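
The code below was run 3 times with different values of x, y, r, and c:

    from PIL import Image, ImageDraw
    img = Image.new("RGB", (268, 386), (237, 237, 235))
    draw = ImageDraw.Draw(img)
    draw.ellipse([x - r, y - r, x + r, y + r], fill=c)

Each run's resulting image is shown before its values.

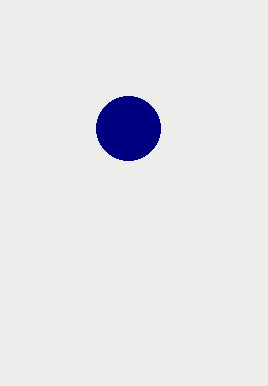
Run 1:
x = 128; y = 128; r = 32; c = 'navy'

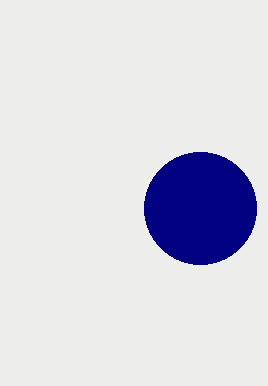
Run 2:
x = 200, y = 208, r = 56, c = 'navy'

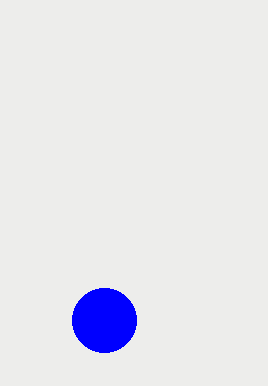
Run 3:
x = 104
y = 320
r = 32
c = 'blue'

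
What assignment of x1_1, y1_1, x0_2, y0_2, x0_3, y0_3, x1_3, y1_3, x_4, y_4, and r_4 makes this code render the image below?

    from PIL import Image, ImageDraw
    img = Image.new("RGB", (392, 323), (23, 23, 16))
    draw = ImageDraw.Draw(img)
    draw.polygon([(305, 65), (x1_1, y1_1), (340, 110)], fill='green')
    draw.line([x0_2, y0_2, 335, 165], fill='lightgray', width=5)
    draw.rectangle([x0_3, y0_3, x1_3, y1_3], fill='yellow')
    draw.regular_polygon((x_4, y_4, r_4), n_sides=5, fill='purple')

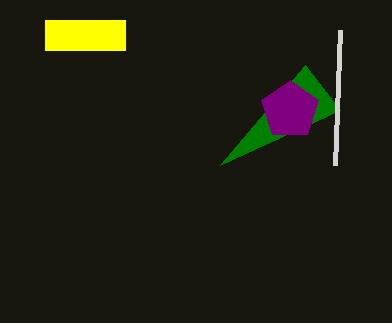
x1_1 = 220; y1_1 = 165; x0_2 = 340; y0_2 = 30; x0_3 = 45; y0_3 = 20; x1_3 = 125; y1_3 = 50; x_4 = 290; y_4 = 110; r_4 = 30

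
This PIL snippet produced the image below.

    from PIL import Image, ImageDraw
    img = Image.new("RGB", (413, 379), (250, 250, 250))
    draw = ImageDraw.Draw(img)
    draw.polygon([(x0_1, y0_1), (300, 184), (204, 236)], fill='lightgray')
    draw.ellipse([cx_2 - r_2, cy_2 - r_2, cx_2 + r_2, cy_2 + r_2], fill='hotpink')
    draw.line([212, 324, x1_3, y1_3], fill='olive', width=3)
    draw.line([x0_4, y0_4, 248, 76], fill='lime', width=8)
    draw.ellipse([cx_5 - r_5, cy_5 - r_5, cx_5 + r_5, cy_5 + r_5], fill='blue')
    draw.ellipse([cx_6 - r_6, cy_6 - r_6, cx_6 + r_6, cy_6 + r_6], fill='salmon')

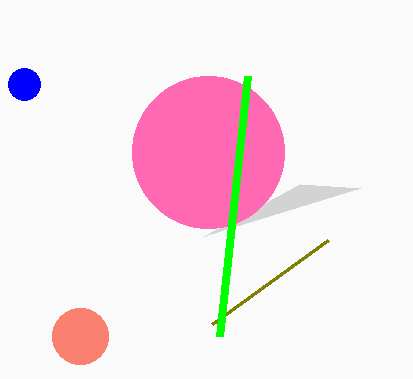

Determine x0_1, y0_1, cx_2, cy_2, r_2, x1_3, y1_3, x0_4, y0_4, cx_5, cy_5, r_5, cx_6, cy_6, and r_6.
x0_1 = 360; y0_1 = 188; cx_2 = 208; cy_2 = 152; r_2 = 76; x1_3 = 328; y1_3 = 240; x0_4 = 220; y0_4 = 336; cx_5 = 24; cy_5 = 84; r_5 = 16; cx_6 = 80; cy_6 = 336; r_6 = 28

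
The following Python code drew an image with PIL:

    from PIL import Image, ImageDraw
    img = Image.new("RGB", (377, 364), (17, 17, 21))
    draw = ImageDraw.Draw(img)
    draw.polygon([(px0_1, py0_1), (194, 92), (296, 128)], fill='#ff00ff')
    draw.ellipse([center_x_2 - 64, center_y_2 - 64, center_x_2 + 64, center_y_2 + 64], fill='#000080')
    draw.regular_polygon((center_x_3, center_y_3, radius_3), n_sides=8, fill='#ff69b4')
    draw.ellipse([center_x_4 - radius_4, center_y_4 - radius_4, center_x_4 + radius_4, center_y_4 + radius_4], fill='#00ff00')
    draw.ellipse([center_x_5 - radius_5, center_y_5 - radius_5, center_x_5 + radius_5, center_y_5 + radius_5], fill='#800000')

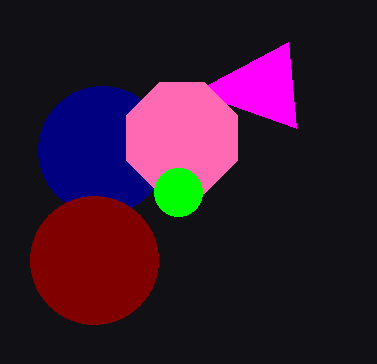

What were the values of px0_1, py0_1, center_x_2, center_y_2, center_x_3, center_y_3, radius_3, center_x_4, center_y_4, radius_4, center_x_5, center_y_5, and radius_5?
px0_1 = 288, py0_1 = 42, center_x_2 = 102, center_y_2 = 150, center_x_3 = 182, center_y_3 = 138, radius_3 = 60, center_x_4 = 178, center_y_4 = 192, radius_4 = 24, center_x_5 = 94, center_y_5 = 260, radius_5 = 64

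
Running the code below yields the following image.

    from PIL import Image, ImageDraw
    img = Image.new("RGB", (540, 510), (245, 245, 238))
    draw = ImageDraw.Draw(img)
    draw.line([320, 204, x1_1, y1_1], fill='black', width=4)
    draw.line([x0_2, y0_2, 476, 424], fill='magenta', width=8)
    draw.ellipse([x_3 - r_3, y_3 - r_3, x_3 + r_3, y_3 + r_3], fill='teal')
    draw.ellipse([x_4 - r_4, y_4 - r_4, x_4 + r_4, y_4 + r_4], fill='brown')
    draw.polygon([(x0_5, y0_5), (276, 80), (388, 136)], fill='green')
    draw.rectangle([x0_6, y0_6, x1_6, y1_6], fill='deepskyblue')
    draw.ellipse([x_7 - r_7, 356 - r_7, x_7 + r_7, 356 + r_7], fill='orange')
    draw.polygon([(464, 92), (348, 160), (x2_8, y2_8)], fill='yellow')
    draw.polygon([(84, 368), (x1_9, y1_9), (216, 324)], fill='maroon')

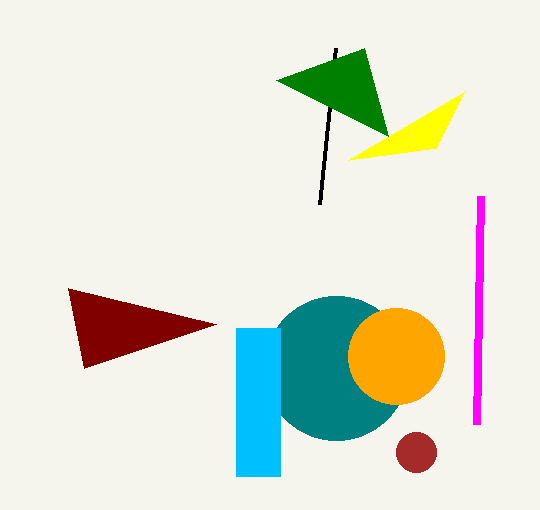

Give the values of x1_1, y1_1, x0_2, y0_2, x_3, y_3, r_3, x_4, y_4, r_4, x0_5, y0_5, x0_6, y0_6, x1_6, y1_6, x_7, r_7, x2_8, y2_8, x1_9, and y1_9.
x1_1 = 336; y1_1 = 48; x0_2 = 480; y0_2 = 196; x_3 = 336; y_3 = 368; r_3 = 72; x_4 = 416; y_4 = 452; r_4 = 20; x0_5 = 364; y0_5 = 48; x0_6 = 236; y0_6 = 328; x1_6 = 280; y1_6 = 476; x_7 = 396; r_7 = 48; x2_8 = 436; y2_8 = 148; x1_9 = 68; y1_9 = 288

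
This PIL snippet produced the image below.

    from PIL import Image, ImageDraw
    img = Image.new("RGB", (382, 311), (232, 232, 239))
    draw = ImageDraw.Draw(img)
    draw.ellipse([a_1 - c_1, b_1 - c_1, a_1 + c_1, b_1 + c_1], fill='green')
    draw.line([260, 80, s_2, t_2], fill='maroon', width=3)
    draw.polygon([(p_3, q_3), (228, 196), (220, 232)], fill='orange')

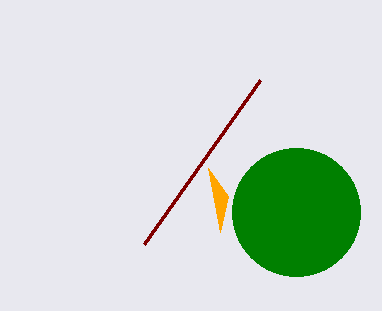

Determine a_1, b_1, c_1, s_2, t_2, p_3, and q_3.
a_1 = 296
b_1 = 212
c_1 = 64
s_2 = 144
t_2 = 244
p_3 = 208
q_3 = 168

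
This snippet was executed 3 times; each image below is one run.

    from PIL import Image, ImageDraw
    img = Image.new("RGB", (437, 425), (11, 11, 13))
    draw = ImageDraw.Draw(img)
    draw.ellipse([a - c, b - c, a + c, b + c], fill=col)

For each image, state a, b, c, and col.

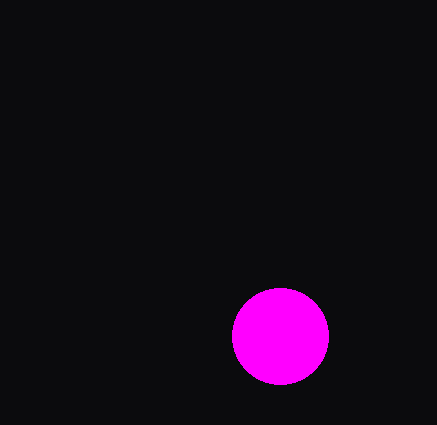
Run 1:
a = 280; b = 336; c = 48; col = 'magenta'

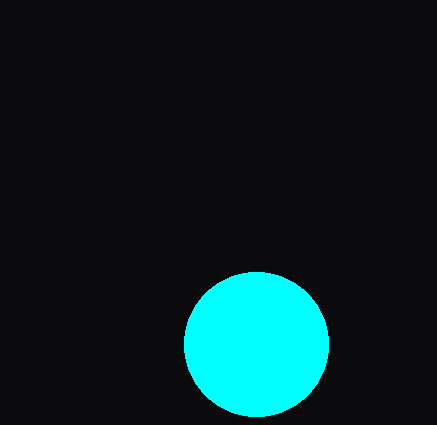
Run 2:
a = 256
b = 344
c = 72
col = 'cyan'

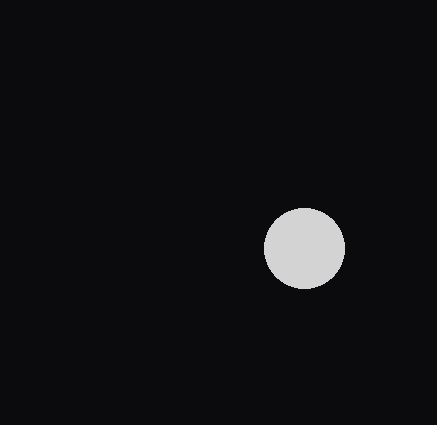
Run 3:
a = 304, b = 248, c = 40, col = 'lightgray'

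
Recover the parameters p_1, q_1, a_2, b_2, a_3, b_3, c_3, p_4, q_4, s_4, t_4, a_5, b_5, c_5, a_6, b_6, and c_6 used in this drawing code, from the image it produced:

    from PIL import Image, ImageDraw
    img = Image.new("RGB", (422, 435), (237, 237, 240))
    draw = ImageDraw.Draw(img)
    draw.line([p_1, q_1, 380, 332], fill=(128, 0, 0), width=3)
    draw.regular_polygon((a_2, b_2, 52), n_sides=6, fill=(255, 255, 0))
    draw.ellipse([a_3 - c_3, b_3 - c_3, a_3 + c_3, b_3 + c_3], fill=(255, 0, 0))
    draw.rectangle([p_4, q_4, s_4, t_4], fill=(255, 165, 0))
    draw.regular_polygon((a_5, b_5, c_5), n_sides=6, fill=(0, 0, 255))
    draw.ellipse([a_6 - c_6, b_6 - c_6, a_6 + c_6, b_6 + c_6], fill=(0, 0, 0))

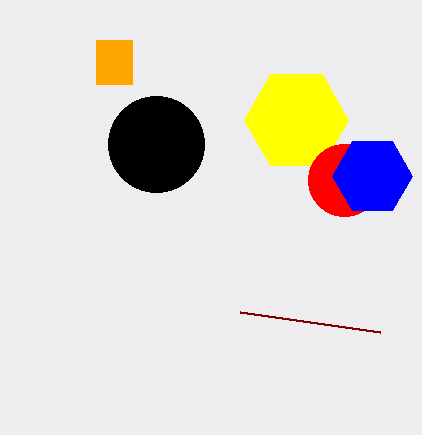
p_1 = 240, q_1 = 312, a_2 = 296, b_2 = 120, a_3 = 344, b_3 = 180, c_3 = 36, p_4 = 96, q_4 = 40, s_4 = 132, t_4 = 84, a_5 = 372, b_5 = 176, c_5 = 40, a_6 = 156, b_6 = 144, c_6 = 48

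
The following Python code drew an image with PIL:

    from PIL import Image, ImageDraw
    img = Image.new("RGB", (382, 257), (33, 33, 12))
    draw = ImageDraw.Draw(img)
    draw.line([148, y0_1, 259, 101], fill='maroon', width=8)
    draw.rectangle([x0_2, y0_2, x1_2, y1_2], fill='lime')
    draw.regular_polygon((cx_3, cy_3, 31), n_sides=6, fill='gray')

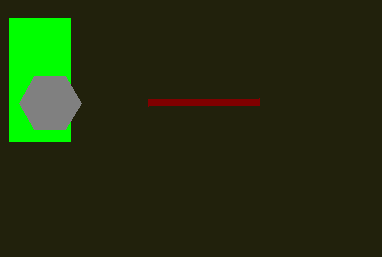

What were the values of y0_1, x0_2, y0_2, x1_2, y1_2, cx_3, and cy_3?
y0_1 = 102
x0_2 = 9
y0_2 = 18
x1_2 = 70
y1_2 = 141
cx_3 = 50
cy_3 = 103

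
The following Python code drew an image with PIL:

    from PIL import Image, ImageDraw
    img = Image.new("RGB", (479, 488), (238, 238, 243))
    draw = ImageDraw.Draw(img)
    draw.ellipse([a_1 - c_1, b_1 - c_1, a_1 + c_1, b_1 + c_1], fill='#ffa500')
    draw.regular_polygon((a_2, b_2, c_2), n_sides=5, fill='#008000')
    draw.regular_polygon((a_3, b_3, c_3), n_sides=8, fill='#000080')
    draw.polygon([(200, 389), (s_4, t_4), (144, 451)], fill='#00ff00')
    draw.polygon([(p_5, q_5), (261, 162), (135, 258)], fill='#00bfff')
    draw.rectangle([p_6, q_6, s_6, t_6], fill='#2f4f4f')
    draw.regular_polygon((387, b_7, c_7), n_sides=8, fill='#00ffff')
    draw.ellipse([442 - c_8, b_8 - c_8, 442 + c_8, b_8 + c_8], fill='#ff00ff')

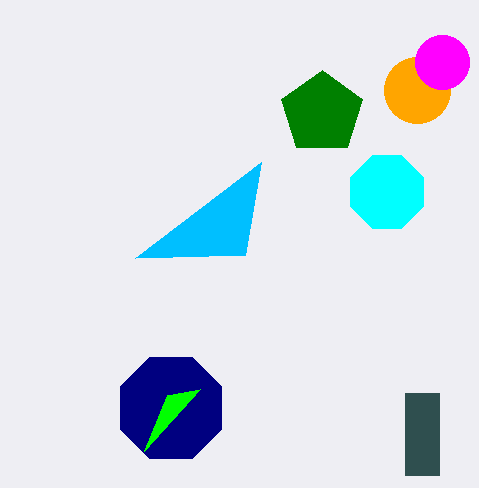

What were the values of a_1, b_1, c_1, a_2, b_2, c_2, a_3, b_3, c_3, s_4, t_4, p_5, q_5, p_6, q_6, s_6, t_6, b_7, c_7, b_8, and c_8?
a_1 = 417, b_1 = 90, c_1 = 33, a_2 = 322, b_2 = 113, c_2 = 43, a_3 = 171, b_3 = 408, c_3 = 55, s_4 = 167, t_4 = 395, p_5 = 245, q_5 = 255, p_6 = 405, q_6 = 393, s_6 = 439, t_6 = 475, b_7 = 192, c_7 = 39, b_8 = 62, c_8 = 27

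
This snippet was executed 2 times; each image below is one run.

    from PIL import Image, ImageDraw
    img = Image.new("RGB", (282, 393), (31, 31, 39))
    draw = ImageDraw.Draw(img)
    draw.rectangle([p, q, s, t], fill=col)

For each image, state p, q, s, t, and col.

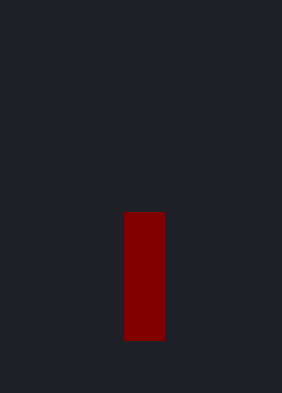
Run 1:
p = 124, q = 212, s = 164, t = 340, col = 'maroon'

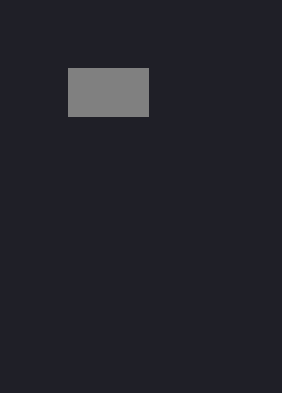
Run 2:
p = 68
q = 68
s = 148
t = 116
col = 'gray'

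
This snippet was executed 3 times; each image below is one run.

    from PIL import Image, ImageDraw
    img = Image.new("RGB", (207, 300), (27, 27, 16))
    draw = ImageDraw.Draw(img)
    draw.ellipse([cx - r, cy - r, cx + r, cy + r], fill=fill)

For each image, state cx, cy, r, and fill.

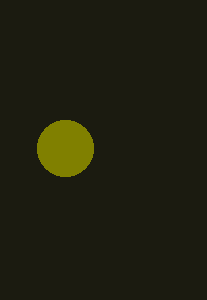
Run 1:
cx = 65, cy = 148, r = 28, fill = 'olive'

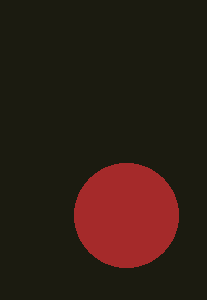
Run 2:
cx = 126
cy = 215
r = 52
fill = 'brown'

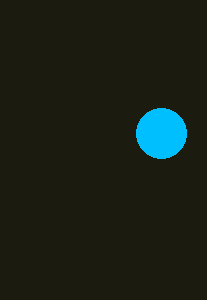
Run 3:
cx = 161; cy = 133; r = 25; fill = 'deepskyblue'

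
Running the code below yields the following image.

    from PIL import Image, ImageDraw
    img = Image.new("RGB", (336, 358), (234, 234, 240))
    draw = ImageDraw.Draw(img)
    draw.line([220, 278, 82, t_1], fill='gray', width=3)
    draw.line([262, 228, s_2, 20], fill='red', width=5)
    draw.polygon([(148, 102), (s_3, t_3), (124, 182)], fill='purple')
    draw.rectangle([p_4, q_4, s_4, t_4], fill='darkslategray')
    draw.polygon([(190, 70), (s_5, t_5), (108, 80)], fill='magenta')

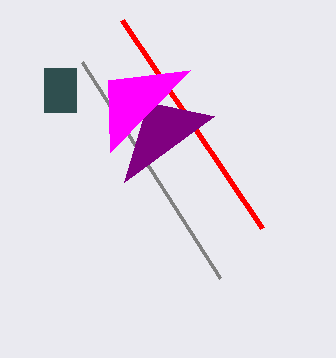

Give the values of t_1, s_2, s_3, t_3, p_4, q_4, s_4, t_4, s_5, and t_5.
t_1 = 62
s_2 = 122
s_3 = 214
t_3 = 116
p_4 = 44
q_4 = 68
s_4 = 76
t_4 = 112
s_5 = 110
t_5 = 152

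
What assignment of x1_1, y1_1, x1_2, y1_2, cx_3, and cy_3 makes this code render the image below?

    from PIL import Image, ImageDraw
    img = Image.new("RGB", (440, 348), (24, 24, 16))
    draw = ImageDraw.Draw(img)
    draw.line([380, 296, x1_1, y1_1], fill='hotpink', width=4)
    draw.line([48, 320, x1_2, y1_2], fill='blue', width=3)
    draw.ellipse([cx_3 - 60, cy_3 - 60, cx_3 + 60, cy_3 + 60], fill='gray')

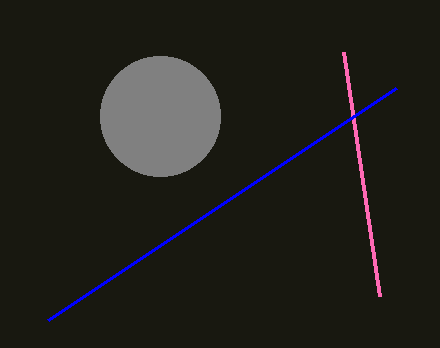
x1_1 = 344; y1_1 = 52; x1_2 = 396; y1_2 = 88; cx_3 = 160; cy_3 = 116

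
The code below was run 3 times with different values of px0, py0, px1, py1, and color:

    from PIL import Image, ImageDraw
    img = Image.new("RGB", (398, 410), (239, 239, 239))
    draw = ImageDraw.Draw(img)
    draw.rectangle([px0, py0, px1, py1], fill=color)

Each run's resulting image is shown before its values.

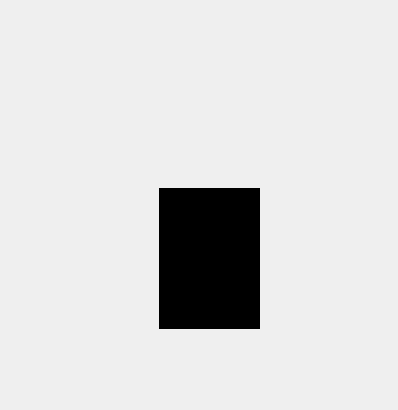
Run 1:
px0 = 159
py0 = 188
px1 = 259
py1 = 328
color = 'black'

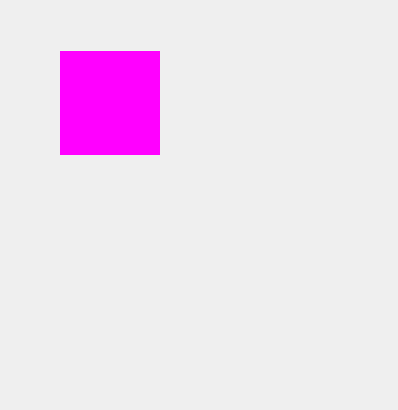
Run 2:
px0 = 60, py0 = 51, px1 = 159, py1 = 154, color = 'magenta'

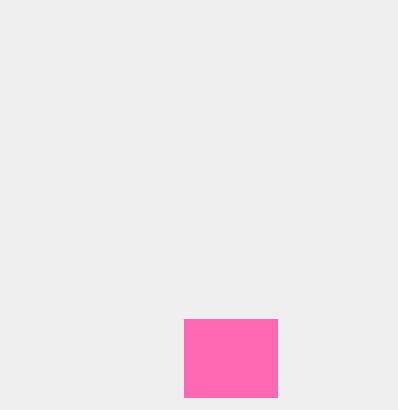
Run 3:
px0 = 184, py0 = 319, px1 = 277, py1 = 397, color = 'hotpink'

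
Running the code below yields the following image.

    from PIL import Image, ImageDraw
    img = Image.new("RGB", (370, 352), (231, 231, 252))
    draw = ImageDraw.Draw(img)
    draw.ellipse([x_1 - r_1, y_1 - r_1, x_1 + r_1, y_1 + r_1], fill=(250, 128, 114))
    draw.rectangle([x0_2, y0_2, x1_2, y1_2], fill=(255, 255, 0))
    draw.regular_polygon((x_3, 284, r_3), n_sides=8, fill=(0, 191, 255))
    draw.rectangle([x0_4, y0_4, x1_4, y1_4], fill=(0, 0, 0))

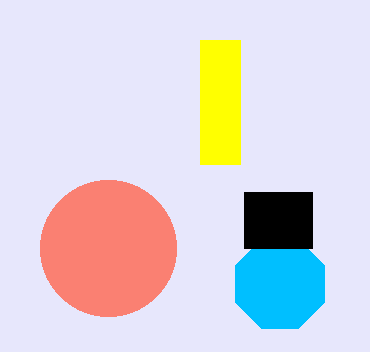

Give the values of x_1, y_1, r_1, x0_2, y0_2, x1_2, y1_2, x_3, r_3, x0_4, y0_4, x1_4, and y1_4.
x_1 = 108, y_1 = 248, r_1 = 68, x0_2 = 200, y0_2 = 40, x1_2 = 240, y1_2 = 164, x_3 = 280, r_3 = 48, x0_4 = 244, y0_4 = 192, x1_4 = 312, y1_4 = 248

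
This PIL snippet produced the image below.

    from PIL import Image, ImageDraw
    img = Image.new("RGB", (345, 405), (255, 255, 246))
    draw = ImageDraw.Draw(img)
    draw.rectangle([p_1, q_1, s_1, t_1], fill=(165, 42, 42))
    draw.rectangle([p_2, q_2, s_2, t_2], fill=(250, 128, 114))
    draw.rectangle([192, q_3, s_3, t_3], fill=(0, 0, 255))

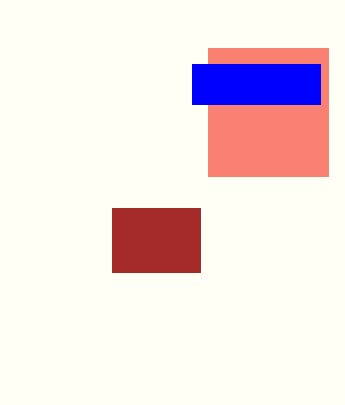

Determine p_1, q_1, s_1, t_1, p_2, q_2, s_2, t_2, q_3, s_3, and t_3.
p_1 = 112, q_1 = 208, s_1 = 200, t_1 = 272, p_2 = 208, q_2 = 48, s_2 = 328, t_2 = 176, q_3 = 64, s_3 = 320, t_3 = 104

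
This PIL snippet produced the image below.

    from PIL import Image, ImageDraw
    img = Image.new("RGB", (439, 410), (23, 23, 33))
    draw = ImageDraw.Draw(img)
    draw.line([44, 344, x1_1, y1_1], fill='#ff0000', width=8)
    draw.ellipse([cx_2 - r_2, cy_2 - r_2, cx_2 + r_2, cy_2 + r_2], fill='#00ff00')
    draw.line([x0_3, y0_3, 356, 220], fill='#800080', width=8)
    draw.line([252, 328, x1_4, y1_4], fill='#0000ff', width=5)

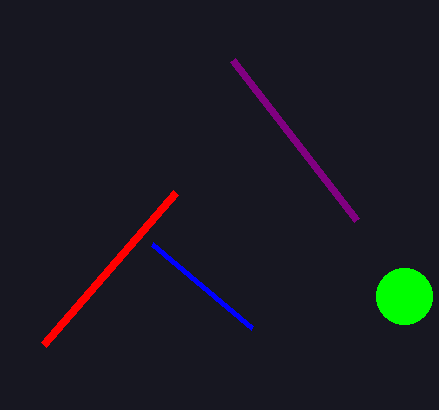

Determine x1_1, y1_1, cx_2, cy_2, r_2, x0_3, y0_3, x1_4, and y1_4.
x1_1 = 176; y1_1 = 192; cx_2 = 404; cy_2 = 296; r_2 = 28; x0_3 = 232; y0_3 = 60; x1_4 = 152; y1_4 = 244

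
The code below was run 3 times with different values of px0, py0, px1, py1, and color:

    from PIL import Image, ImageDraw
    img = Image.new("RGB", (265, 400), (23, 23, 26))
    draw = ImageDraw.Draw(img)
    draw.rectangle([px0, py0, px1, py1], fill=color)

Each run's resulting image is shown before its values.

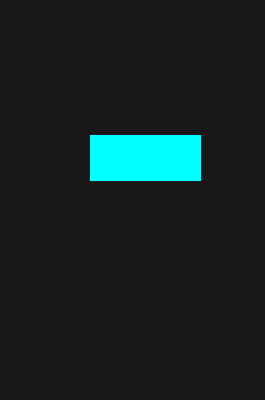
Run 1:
px0 = 90, py0 = 135, px1 = 200, py1 = 180, color = 'cyan'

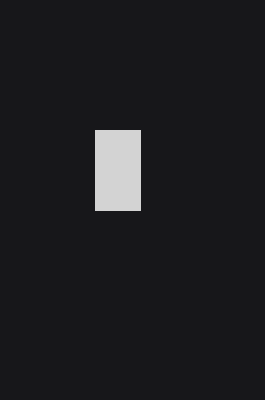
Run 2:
px0 = 95, py0 = 130, px1 = 140, py1 = 210, color = 'lightgray'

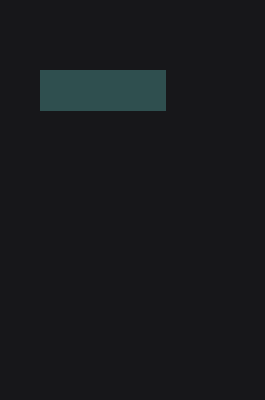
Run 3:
px0 = 40; py0 = 70; px1 = 165; py1 = 110; color = 'darkslategray'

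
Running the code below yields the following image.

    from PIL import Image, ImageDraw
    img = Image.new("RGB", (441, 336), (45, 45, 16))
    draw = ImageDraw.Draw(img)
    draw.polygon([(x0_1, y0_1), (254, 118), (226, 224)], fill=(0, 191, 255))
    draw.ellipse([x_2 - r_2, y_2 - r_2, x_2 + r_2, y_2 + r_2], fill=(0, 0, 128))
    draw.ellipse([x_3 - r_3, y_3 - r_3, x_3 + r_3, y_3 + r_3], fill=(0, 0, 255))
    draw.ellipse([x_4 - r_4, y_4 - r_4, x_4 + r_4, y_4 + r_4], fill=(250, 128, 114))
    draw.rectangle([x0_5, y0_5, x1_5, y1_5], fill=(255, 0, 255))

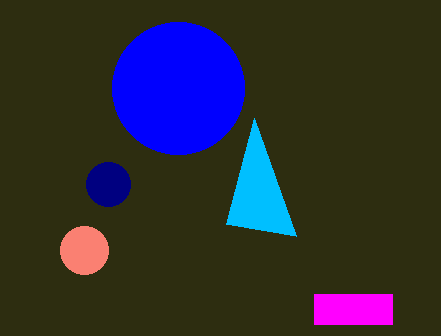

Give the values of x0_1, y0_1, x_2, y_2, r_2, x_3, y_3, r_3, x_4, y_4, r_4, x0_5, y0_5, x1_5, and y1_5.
x0_1 = 296; y0_1 = 236; x_2 = 108; y_2 = 184; r_2 = 22; x_3 = 178; y_3 = 88; r_3 = 66; x_4 = 84; y_4 = 250; r_4 = 24; x0_5 = 314; y0_5 = 294; x1_5 = 392; y1_5 = 324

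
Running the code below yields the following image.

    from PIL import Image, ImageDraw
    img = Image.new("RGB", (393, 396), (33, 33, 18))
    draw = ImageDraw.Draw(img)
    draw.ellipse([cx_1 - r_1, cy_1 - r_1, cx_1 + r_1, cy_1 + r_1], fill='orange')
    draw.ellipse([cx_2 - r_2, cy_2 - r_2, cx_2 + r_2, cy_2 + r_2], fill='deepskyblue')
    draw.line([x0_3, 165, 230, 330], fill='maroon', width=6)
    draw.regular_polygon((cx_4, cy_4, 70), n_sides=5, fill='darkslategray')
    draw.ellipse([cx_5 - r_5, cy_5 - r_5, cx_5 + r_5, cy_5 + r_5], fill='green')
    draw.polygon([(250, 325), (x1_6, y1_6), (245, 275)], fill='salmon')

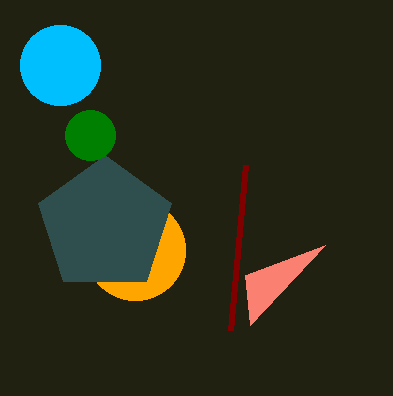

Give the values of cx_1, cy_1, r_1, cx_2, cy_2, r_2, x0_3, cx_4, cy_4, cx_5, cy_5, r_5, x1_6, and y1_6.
cx_1 = 135
cy_1 = 250
r_1 = 50
cx_2 = 60
cy_2 = 65
r_2 = 40
x0_3 = 245
cx_4 = 105
cy_4 = 225
cx_5 = 90
cy_5 = 135
r_5 = 25
x1_6 = 325
y1_6 = 245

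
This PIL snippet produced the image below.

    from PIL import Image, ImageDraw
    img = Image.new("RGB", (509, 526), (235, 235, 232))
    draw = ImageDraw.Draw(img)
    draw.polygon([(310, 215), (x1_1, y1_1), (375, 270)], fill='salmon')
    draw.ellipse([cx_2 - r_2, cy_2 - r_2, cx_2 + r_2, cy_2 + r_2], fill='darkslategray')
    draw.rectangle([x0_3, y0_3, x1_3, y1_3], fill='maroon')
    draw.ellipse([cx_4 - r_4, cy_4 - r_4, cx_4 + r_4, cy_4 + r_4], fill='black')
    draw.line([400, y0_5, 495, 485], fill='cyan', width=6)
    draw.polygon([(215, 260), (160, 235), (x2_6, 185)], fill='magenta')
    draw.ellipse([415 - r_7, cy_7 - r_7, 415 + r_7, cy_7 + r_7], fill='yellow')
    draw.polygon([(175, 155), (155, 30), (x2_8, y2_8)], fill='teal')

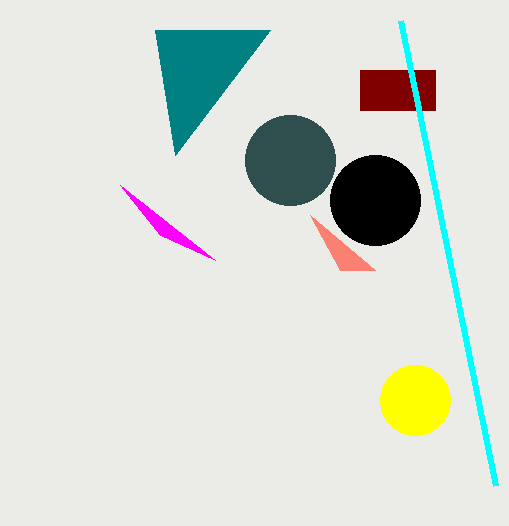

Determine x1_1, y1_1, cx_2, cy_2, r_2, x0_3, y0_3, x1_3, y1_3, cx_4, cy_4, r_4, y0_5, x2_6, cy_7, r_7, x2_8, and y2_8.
x1_1 = 340; y1_1 = 270; cx_2 = 290; cy_2 = 160; r_2 = 45; x0_3 = 360; y0_3 = 70; x1_3 = 435; y1_3 = 110; cx_4 = 375; cy_4 = 200; r_4 = 45; y0_5 = 20; x2_6 = 120; cy_7 = 400; r_7 = 35; x2_8 = 270; y2_8 = 30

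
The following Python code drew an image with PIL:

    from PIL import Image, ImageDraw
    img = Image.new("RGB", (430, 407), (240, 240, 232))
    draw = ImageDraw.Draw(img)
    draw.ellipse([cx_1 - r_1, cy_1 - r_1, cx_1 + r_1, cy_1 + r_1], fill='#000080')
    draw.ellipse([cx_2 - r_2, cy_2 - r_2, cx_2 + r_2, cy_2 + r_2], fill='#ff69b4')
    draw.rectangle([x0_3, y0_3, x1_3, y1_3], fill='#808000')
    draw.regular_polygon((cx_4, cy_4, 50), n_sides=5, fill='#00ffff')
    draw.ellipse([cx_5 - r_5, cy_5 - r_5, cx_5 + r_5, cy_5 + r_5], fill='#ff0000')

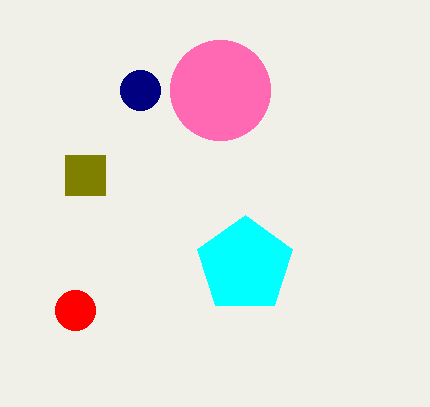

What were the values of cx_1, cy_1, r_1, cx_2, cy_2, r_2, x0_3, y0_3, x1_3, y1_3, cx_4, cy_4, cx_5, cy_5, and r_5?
cx_1 = 140
cy_1 = 90
r_1 = 20
cx_2 = 220
cy_2 = 90
r_2 = 50
x0_3 = 65
y0_3 = 155
x1_3 = 105
y1_3 = 195
cx_4 = 245
cy_4 = 265
cx_5 = 75
cy_5 = 310
r_5 = 20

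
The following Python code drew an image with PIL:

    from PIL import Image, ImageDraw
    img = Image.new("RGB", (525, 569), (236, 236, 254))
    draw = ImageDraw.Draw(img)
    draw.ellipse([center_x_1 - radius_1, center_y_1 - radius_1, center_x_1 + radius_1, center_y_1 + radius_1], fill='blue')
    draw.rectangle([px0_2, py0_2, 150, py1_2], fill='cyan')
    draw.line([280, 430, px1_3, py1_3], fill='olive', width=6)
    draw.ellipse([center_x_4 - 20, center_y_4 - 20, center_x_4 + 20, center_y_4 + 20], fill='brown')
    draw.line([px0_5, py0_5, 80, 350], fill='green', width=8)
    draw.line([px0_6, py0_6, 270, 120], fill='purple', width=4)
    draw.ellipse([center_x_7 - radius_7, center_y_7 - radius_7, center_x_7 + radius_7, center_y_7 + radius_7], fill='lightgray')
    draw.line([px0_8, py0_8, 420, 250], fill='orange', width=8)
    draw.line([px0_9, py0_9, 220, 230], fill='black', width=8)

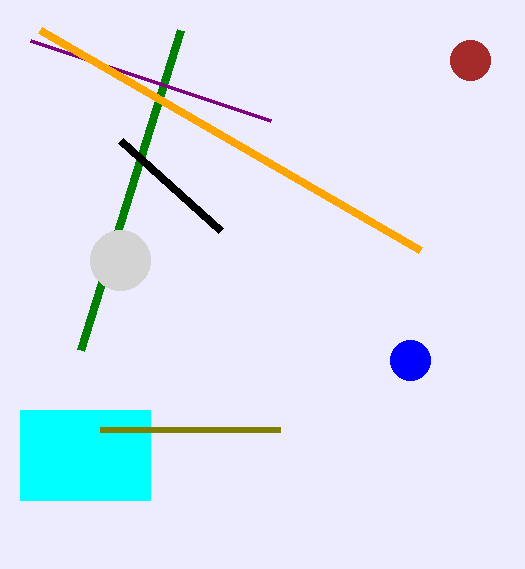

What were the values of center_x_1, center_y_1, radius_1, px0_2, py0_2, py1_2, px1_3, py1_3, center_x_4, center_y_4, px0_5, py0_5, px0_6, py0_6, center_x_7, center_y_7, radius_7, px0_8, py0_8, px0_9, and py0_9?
center_x_1 = 410
center_y_1 = 360
radius_1 = 20
px0_2 = 20
py0_2 = 410
py1_2 = 500
px1_3 = 100
py1_3 = 430
center_x_4 = 470
center_y_4 = 60
px0_5 = 180
py0_5 = 30
px0_6 = 30
py0_6 = 40
center_x_7 = 120
center_y_7 = 260
radius_7 = 30
px0_8 = 40
py0_8 = 30
px0_9 = 120
py0_9 = 140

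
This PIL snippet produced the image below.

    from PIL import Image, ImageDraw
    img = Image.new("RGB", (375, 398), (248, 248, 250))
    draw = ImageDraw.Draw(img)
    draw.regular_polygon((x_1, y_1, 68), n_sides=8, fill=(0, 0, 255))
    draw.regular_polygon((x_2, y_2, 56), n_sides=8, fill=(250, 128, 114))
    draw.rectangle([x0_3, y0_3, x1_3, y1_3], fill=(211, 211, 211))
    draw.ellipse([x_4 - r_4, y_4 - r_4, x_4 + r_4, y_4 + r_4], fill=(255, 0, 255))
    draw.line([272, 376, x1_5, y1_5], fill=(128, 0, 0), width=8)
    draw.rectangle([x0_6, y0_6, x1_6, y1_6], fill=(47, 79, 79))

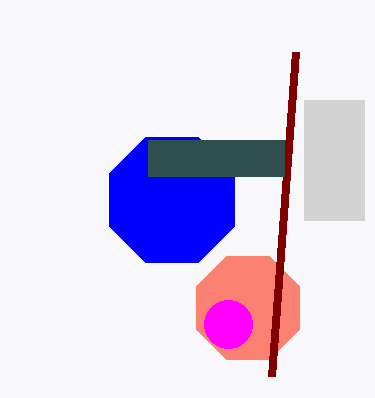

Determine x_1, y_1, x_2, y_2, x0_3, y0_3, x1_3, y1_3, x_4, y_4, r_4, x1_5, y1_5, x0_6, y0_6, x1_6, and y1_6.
x_1 = 172
y_1 = 200
x_2 = 248
y_2 = 308
x0_3 = 304
y0_3 = 100
x1_3 = 364
y1_3 = 220
x_4 = 228
y_4 = 324
r_4 = 24
x1_5 = 296
y1_5 = 52
x0_6 = 148
y0_6 = 140
x1_6 = 284
y1_6 = 176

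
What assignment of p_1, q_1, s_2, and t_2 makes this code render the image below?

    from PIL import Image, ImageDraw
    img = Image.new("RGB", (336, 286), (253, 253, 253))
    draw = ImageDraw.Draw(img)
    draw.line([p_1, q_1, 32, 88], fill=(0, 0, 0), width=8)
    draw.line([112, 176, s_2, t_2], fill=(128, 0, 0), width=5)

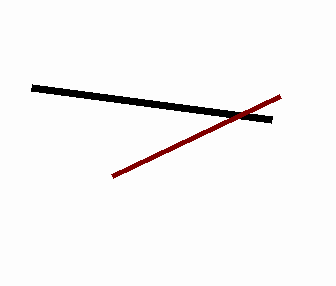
p_1 = 272, q_1 = 120, s_2 = 280, t_2 = 96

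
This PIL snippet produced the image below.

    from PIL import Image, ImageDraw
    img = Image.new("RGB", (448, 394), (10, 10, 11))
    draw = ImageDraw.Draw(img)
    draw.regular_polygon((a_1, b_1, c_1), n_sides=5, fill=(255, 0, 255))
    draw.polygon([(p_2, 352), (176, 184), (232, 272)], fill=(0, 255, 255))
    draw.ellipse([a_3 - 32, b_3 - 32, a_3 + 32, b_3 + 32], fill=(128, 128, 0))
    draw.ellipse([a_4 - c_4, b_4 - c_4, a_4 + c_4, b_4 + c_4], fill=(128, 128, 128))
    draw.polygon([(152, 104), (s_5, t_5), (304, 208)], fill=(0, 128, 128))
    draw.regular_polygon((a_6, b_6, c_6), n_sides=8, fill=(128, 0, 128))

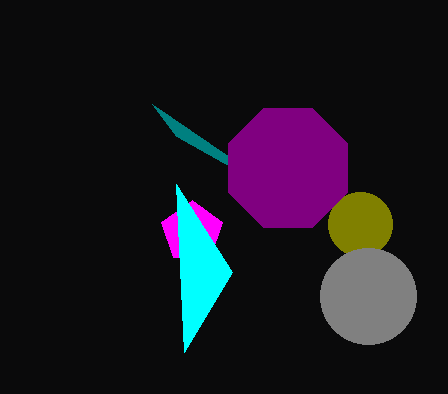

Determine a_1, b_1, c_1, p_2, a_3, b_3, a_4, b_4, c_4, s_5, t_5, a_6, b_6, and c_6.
a_1 = 192
b_1 = 232
c_1 = 32
p_2 = 184
a_3 = 360
b_3 = 224
a_4 = 368
b_4 = 296
c_4 = 48
s_5 = 176
t_5 = 136
a_6 = 288
b_6 = 168
c_6 = 64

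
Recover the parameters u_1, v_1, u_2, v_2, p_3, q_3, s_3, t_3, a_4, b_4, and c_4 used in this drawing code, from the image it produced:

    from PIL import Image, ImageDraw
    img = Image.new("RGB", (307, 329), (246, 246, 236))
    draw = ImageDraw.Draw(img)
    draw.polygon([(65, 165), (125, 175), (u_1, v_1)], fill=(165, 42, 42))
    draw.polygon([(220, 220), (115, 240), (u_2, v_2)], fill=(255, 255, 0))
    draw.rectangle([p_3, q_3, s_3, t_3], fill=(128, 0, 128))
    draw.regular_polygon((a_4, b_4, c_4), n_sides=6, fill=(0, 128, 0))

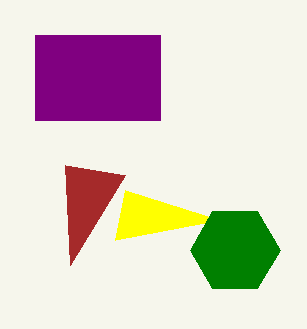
u_1 = 70; v_1 = 265; u_2 = 125; v_2 = 190; p_3 = 35; q_3 = 35; s_3 = 160; t_3 = 120; a_4 = 235; b_4 = 250; c_4 = 45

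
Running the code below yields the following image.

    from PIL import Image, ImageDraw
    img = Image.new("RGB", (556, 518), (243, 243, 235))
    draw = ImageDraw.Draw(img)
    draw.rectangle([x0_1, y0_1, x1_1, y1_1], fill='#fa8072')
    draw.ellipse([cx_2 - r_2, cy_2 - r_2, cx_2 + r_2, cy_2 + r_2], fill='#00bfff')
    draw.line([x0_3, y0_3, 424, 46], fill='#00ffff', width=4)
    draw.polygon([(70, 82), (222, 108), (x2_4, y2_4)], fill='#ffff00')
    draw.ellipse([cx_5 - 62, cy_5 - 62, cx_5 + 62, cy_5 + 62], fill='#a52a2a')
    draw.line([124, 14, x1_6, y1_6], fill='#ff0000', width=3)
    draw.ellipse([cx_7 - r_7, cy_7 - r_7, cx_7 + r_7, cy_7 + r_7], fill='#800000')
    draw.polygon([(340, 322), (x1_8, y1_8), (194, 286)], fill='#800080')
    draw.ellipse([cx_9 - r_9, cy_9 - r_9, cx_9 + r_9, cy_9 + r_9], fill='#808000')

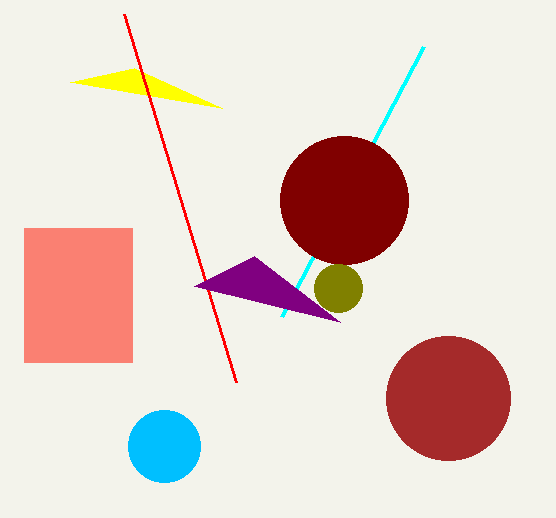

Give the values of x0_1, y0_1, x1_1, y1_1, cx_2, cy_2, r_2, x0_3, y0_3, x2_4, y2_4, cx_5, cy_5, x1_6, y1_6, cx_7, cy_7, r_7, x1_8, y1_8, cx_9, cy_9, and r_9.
x0_1 = 24
y0_1 = 228
x1_1 = 132
y1_1 = 362
cx_2 = 164
cy_2 = 446
r_2 = 36
x0_3 = 282
y0_3 = 316
x2_4 = 134
y2_4 = 68
cx_5 = 448
cy_5 = 398
x1_6 = 236
y1_6 = 382
cx_7 = 344
cy_7 = 200
r_7 = 64
x1_8 = 254
y1_8 = 256
cx_9 = 338
cy_9 = 288
r_9 = 24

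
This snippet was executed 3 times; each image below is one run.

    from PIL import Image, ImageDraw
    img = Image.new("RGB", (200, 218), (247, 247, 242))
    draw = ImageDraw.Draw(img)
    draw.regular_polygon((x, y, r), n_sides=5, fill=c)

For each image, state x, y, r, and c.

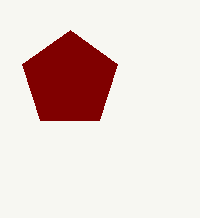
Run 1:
x = 70, y = 80, r = 50, c = 'maroon'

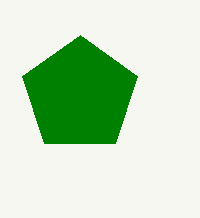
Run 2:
x = 80, y = 95, r = 60, c = 'green'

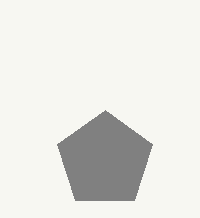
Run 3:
x = 105, y = 160, r = 50, c = 'gray'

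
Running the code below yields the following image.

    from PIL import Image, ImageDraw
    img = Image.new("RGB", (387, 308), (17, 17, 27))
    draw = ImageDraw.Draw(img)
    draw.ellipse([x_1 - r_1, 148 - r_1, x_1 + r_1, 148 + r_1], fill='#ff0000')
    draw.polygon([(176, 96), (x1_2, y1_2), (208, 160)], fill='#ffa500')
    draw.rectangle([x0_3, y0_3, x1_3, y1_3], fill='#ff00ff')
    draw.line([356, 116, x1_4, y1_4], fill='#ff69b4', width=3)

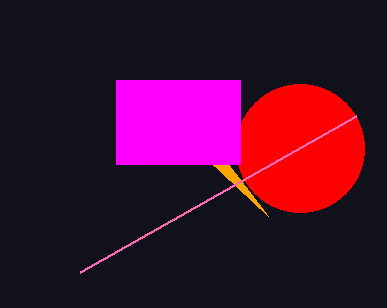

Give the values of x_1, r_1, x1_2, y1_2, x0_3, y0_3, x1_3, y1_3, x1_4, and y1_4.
x_1 = 300, r_1 = 64, x1_2 = 268, y1_2 = 216, x0_3 = 116, y0_3 = 80, x1_3 = 240, y1_3 = 164, x1_4 = 80, y1_4 = 272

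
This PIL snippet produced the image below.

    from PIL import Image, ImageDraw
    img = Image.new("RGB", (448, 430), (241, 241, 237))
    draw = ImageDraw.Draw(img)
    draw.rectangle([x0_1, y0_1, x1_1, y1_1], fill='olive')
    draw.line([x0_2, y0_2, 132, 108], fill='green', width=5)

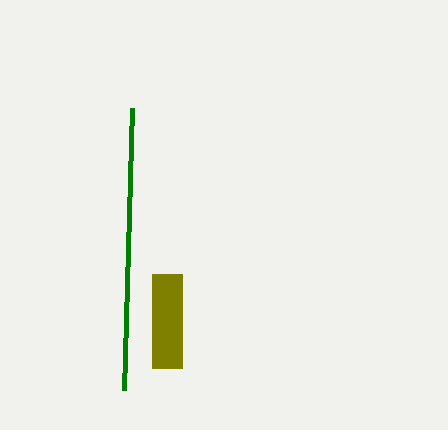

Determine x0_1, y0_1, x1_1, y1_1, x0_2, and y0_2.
x0_1 = 152, y0_1 = 274, x1_1 = 182, y1_1 = 368, x0_2 = 124, y0_2 = 390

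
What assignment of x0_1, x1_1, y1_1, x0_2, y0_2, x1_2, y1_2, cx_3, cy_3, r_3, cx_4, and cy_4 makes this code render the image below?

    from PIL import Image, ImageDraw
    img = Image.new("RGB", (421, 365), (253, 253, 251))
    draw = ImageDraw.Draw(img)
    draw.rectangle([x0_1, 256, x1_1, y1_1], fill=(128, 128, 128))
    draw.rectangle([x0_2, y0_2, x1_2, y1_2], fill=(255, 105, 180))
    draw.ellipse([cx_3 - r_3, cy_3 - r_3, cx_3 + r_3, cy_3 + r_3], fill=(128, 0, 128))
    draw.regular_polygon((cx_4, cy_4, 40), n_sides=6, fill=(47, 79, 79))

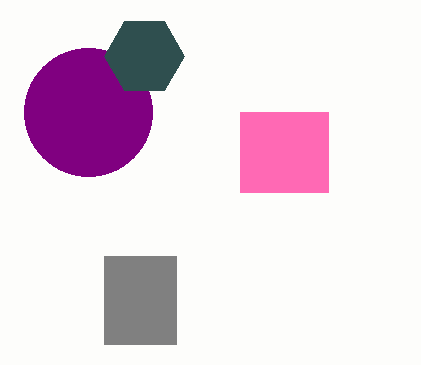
x0_1 = 104; x1_1 = 176; y1_1 = 344; x0_2 = 240; y0_2 = 112; x1_2 = 328; y1_2 = 192; cx_3 = 88; cy_3 = 112; r_3 = 64; cx_4 = 144; cy_4 = 56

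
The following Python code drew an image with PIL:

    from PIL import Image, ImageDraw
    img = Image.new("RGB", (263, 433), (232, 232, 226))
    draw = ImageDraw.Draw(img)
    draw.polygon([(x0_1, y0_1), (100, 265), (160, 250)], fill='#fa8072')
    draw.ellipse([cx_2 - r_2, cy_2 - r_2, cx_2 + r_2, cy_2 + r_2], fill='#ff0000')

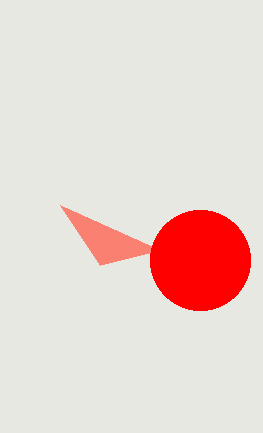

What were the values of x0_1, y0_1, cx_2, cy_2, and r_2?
x0_1 = 60
y0_1 = 205
cx_2 = 200
cy_2 = 260
r_2 = 50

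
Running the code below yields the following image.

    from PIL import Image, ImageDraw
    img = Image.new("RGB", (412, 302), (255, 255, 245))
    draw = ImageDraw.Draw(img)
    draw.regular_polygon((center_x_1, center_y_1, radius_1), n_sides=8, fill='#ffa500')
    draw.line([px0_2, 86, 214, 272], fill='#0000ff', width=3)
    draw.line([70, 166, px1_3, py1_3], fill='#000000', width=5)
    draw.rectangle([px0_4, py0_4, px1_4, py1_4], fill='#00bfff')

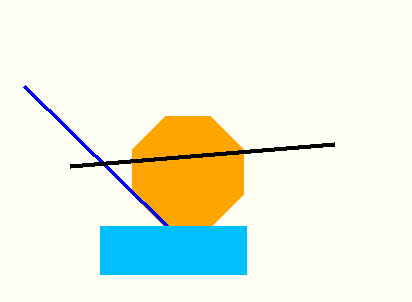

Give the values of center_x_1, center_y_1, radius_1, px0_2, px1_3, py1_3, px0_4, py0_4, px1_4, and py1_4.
center_x_1 = 188; center_y_1 = 172; radius_1 = 60; px0_2 = 24; px1_3 = 334; py1_3 = 144; px0_4 = 100; py0_4 = 226; px1_4 = 246; py1_4 = 274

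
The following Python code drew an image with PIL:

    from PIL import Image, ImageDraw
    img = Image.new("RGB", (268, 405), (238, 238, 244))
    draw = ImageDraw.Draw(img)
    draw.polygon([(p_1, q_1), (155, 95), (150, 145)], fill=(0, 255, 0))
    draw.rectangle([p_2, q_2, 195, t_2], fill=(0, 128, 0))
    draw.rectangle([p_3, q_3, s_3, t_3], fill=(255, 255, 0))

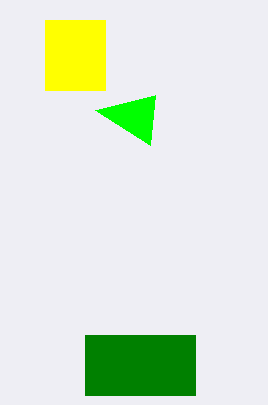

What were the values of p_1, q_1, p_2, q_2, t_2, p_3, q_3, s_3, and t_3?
p_1 = 95
q_1 = 110
p_2 = 85
q_2 = 335
t_2 = 395
p_3 = 45
q_3 = 20
s_3 = 105
t_3 = 90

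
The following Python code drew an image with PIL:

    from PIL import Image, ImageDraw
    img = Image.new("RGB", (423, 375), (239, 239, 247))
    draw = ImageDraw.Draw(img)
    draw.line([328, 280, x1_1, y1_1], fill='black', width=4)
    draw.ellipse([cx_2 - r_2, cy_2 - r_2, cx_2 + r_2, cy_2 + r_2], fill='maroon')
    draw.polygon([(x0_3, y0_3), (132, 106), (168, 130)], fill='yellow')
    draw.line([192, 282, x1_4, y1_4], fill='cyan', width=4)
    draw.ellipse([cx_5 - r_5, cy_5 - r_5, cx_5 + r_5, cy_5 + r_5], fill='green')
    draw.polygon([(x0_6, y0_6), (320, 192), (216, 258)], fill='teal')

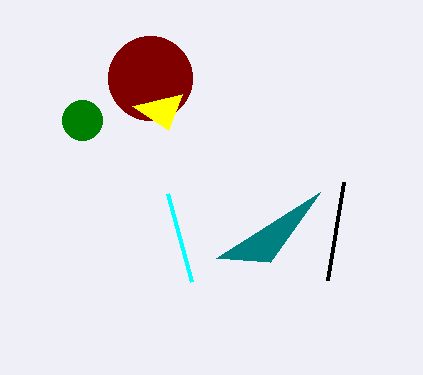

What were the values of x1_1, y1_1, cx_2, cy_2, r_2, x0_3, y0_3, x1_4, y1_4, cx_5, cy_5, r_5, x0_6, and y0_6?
x1_1 = 344; y1_1 = 182; cx_2 = 150; cy_2 = 78; r_2 = 42; x0_3 = 182; y0_3 = 94; x1_4 = 168; y1_4 = 194; cx_5 = 82; cy_5 = 120; r_5 = 20; x0_6 = 270; y0_6 = 262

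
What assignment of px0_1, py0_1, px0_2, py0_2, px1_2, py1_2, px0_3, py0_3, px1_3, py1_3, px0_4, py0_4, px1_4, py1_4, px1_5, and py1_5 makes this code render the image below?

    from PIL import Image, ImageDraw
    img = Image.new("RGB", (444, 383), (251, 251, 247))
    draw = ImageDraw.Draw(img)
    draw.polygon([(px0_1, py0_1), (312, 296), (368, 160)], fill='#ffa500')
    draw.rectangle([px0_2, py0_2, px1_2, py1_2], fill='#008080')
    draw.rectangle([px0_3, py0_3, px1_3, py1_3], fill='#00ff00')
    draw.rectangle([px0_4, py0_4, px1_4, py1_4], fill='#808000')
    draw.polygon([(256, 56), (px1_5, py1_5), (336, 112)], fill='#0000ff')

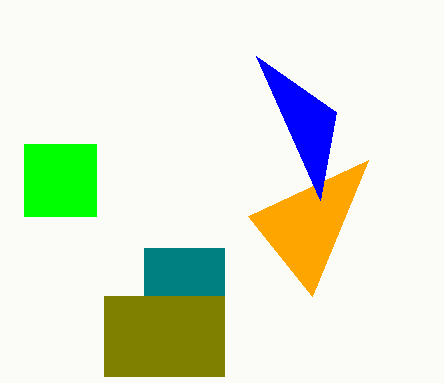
px0_1 = 248
py0_1 = 216
px0_2 = 144
py0_2 = 248
px1_2 = 224
py1_2 = 296
px0_3 = 24
py0_3 = 144
px1_3 = 96
py1_3 = 216
px0_4 = 104
py0_4 = 296
px1_4 = 224
py1_4 = 376
px1_5 = 320
py1_5 = 200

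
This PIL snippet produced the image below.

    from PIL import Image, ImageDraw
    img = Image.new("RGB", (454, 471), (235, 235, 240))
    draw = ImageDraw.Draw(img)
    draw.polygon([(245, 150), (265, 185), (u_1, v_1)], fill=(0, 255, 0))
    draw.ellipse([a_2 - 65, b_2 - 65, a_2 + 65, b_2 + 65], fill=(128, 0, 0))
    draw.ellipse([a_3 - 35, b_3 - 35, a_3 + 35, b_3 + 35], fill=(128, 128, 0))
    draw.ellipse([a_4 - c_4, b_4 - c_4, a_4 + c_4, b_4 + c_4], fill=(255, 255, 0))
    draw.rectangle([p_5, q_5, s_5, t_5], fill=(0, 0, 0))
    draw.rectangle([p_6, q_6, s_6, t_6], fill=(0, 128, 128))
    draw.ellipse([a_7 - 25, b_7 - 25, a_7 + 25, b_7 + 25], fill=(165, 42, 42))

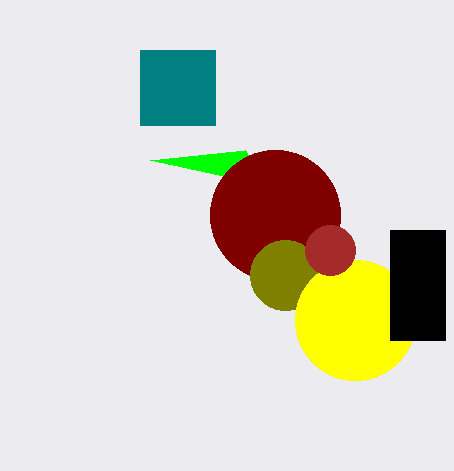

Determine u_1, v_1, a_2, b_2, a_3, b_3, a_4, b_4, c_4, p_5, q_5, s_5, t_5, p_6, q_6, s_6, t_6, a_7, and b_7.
u_1 = 150; v_1 = 160; a_2 = 275; b_2 = 215; a_3 = 285; b_3 = 275; a_4 = 355; b_4 = 320; c_4 = 60; p_5 = 390; q_5 = 230; s_5 = 445; t_5 = 340; p_6 = 140; q_6 = 50; s_6 = 215; t_6 = 125; a_7 = 330; b_7 = 250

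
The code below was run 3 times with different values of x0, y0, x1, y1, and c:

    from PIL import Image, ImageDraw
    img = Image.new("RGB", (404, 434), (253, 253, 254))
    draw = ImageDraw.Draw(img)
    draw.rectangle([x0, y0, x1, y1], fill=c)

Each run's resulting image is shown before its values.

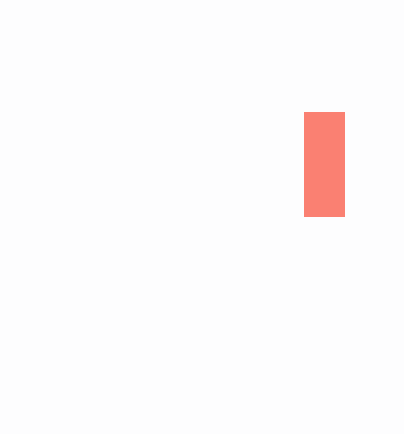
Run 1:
x0 = 304
y0 = 112
x1 = 344
y1 = 216
c = 'salmon'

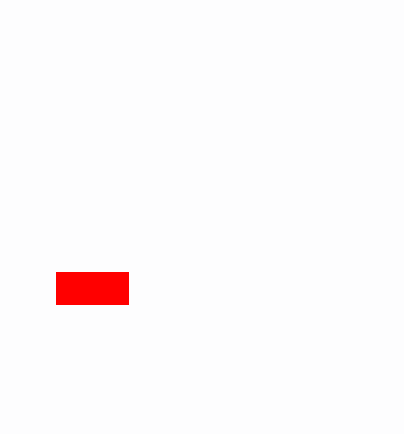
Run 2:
x0 = 56
y0 = 272
x1 = 128
y1 = 304
c = 'red'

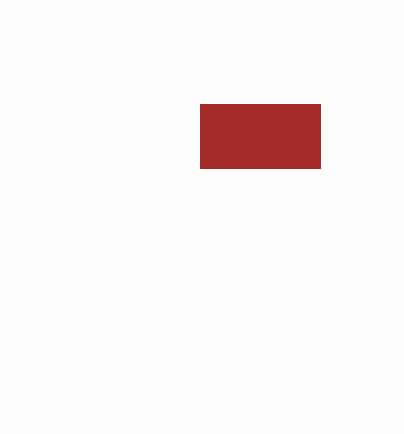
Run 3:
x0 = 200; y0 = 104; x1 = 320; y1 = 168; c = 'brown'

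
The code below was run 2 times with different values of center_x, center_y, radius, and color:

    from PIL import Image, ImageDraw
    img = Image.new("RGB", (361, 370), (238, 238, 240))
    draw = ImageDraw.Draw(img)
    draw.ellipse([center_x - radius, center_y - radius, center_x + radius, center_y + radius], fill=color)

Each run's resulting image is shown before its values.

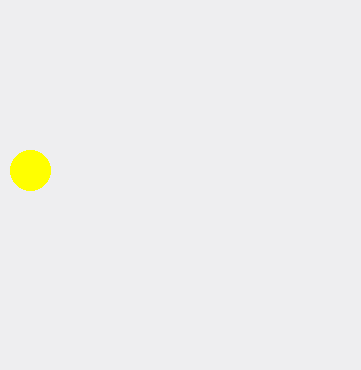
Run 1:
center_x = 30, center_y = 170, radius = 20, color = 'yellow'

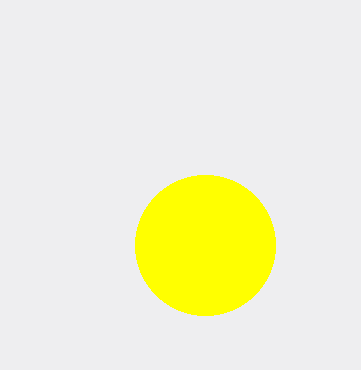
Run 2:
center_x = 205
center_y = 245
radius = 70
color = 'yellow'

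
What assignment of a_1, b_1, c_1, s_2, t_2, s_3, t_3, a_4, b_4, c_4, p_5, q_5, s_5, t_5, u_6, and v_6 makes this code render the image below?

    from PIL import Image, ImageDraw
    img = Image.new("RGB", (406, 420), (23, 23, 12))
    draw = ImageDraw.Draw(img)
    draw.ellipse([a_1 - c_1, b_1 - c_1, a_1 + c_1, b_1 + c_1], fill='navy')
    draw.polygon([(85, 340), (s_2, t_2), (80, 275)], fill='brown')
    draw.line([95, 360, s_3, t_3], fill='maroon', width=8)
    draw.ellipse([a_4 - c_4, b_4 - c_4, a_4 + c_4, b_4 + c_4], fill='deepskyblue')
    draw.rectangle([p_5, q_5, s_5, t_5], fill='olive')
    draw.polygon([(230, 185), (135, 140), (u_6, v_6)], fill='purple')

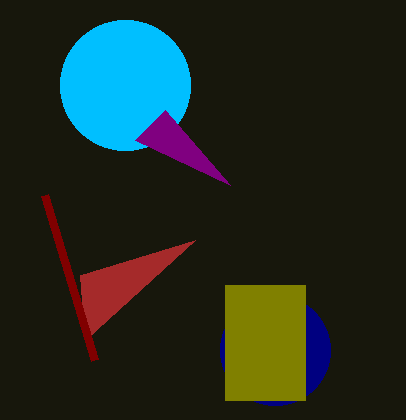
a_1 = 275, b_1 = 350, c_1 = 55, s_2 = 195, t_2 = 240, s_3 = 45, t_3 = 195, a_4 = 125, b_4 = 85, c_4 = 65, p_5 = 225, q_5 = 285, s_5 = 305, t_5 = 400, u_6 = 165, v_6 = 110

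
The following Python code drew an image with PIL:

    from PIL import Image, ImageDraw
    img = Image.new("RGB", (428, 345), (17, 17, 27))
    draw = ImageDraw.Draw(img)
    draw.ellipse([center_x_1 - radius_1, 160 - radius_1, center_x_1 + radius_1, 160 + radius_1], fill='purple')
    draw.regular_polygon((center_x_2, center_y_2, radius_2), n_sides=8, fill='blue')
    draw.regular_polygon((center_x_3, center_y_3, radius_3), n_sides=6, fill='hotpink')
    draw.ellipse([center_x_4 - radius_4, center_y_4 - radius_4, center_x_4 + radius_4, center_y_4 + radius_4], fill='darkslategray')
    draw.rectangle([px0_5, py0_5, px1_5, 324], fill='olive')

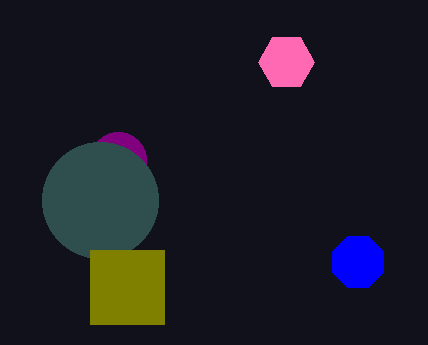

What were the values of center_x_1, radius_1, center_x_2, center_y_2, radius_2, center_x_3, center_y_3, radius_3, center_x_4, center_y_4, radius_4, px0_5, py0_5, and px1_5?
center_x_1 = 118, radius_1 = 28, center_x_2 = 358, center_y_2 = 262, radius_2 = 28, center_x_3 = 286, center_y_3 = 62, radius_3 = 28, center_x_4 = 100, center_y_4 = 200, radius_4 = 58, px0_5 = 90, py0_5 = 250, px1_5 = 164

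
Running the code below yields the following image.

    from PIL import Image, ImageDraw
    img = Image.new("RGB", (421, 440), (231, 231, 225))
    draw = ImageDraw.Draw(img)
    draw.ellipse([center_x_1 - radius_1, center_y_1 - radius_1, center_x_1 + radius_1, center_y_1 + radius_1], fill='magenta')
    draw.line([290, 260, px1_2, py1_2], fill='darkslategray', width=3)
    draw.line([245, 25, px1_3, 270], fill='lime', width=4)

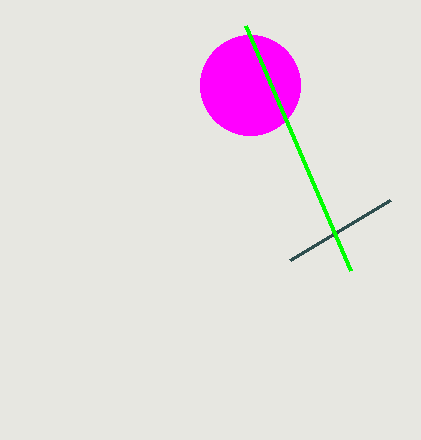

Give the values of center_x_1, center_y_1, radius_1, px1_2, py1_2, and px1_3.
center_x_1 = 250
center_y_1 = 85
radius_1 = 50
px1_2 = 390
py1_2 = 200
px1_3 = 350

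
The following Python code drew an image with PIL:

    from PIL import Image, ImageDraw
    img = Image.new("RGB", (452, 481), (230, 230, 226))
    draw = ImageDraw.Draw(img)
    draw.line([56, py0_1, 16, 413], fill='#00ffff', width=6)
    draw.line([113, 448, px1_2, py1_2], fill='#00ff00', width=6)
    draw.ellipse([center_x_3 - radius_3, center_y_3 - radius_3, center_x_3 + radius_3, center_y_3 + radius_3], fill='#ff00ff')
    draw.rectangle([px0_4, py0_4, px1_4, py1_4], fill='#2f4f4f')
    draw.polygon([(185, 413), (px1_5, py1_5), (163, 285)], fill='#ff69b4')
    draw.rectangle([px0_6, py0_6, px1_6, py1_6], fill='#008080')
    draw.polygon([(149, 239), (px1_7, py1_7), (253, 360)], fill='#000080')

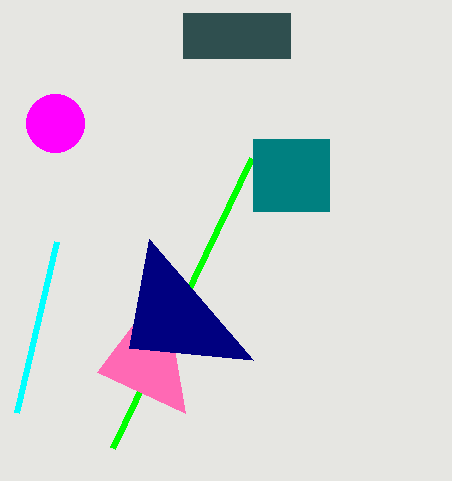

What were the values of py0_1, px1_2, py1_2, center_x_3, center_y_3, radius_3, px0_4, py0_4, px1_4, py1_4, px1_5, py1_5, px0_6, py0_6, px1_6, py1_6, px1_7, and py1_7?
py0_1 = 242; px1_2 = 252; py1_2 = 158; center_x_3 = 55; center_y_3 = 123; radius_3 = 29; px0_4 = 183; py0_4 = 13; px1_4 = 290; py1_4 = 58; px1_5 = 97; py1_5 = 372; px0_6 = 253; py0_6 = 139; px1_6 = 329; py1_6 = 211; px1_7 = 129; py1_7 = 348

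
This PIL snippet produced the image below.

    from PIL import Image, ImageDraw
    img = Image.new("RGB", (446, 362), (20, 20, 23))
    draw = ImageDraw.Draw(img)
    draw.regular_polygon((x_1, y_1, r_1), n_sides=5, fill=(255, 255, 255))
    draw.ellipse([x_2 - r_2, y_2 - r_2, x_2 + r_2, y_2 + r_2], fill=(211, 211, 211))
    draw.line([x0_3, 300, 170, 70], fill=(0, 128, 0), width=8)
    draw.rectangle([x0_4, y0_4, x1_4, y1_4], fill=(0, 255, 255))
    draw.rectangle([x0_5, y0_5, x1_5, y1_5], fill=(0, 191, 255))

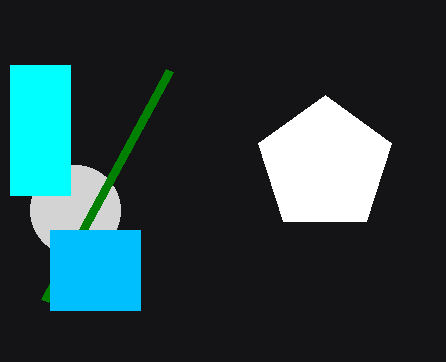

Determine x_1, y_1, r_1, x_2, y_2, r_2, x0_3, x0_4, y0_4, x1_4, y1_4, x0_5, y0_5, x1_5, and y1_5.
x_1 = 325, y_1 = 165, r_1 = 70, x_2 = 75, y_2 = 210, r_2 = 45, x0_3 = 45, x0_4 = 10, y0_4 = 65, x1_4 = 70, y1_4 = 195, x0_5 = 50, y0_5 = 230, x1_5 = 140, y1_5 = 310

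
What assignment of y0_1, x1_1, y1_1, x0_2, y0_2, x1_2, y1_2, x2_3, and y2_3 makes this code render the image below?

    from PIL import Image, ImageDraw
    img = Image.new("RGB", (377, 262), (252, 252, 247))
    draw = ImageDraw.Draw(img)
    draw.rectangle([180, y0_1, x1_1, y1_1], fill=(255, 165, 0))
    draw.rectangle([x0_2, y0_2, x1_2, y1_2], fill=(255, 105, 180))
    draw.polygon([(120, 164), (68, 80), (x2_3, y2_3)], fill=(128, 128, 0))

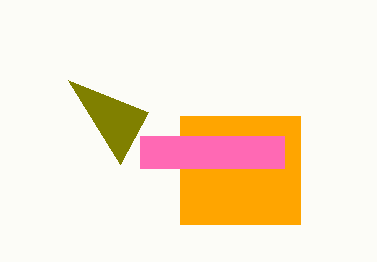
y0_1 = 116, x1_1 = 300, y1_1 = 224, x0_2 = 140, y0_2 = 136, x1_2 = 284, y1_2 = 168, x2_3 = 148, y2_3 = 112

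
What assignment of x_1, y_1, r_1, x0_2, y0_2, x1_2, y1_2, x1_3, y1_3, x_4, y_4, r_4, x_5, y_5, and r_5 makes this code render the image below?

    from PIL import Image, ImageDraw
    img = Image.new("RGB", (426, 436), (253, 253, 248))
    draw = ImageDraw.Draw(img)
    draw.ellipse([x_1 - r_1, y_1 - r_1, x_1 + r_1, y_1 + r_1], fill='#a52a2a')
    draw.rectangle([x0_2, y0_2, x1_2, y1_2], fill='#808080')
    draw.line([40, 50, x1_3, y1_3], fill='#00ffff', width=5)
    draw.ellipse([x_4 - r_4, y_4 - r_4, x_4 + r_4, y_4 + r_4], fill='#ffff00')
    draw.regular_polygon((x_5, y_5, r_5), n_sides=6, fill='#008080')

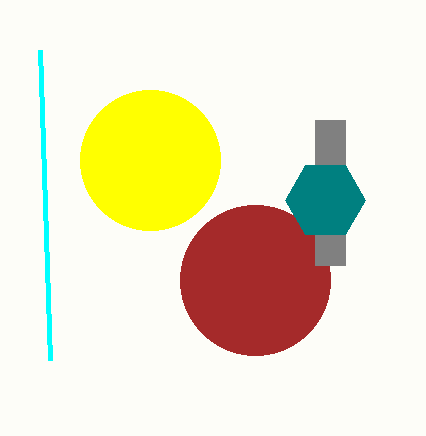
x_1 = 255, y_1 = 280, r_1 = 75, x0_2 = 315, y0_2 = 120, x1_2 = 345, y1_2 = 265, x1_3 = 50, y1_3 = 360, x_4 = 150, y_4 = 160, r_4 = 70, x_5 = 325, y_5 = 200, r_5 = 40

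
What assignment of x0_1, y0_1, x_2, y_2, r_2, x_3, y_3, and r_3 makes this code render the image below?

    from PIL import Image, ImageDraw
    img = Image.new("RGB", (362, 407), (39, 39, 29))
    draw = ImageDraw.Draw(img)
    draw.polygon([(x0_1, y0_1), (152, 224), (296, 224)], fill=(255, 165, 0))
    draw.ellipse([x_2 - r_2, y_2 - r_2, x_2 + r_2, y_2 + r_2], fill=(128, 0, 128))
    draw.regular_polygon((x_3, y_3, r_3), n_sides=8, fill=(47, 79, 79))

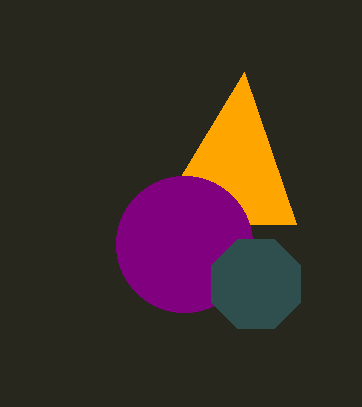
x0_1 = 244, y0_1 = 72, x_2 = 184, y_2 = 244, r_2 = 68, x_3 = 256, y_3 = 284, r_3 = 48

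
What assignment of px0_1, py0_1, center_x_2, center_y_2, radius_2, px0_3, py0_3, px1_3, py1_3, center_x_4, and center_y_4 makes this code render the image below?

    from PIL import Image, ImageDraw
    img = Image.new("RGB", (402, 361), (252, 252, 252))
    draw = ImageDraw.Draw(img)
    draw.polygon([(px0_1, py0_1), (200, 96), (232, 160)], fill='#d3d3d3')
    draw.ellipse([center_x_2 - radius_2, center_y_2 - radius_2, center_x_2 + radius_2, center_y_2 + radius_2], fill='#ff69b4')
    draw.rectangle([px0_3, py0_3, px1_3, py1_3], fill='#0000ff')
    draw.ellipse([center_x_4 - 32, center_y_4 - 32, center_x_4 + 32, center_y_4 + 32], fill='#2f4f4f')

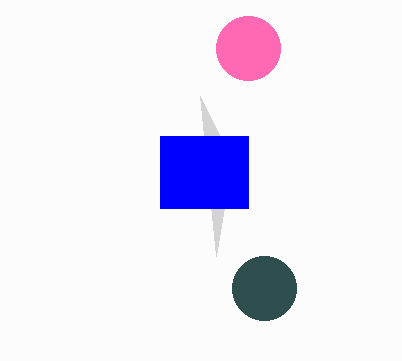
px0_1 = 216, py0_1 = 256, center_x_2 = 248, center_y_2 = 48, radius_2 = 32, px0_3 = 160, py0_3 = 136, px1_3 = 248, py1_3 = 208, center_x_4 = 264, center_y_4 = 288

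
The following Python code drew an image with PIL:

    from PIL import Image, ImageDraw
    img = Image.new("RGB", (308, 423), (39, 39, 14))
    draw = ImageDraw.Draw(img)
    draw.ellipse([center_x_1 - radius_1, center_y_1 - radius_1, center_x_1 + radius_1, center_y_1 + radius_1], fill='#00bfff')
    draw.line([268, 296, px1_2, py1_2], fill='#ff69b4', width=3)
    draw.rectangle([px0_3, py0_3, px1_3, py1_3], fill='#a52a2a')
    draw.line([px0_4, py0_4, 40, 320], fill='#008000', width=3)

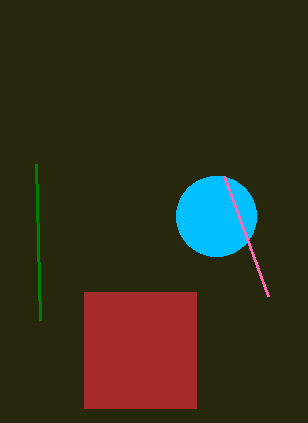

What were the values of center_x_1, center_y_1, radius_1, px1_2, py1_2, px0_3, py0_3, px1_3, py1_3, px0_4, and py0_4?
center_x_1 = 216; center_y_1 = 216; radius_1 = 40; px1_2 = 224; py1_2 = 176; px0_3 = 84; py0_3 = 292; px1_3 = 196; py1_3 = 408; px0_4 = 36; py0_4 = 164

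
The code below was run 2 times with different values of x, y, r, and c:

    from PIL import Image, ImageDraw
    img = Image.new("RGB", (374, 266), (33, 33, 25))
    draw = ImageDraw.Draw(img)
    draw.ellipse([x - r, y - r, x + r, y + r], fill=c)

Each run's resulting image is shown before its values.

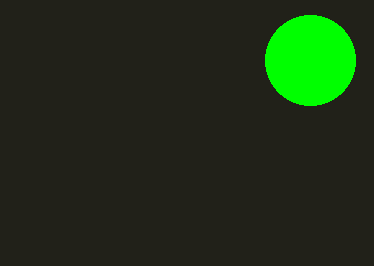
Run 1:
x = 310
y = 60
r = 45
c = 'lime'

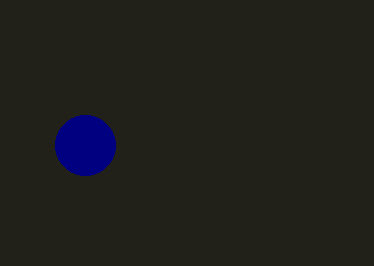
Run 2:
x = 85, y = 145, r = 30, c = 'navy'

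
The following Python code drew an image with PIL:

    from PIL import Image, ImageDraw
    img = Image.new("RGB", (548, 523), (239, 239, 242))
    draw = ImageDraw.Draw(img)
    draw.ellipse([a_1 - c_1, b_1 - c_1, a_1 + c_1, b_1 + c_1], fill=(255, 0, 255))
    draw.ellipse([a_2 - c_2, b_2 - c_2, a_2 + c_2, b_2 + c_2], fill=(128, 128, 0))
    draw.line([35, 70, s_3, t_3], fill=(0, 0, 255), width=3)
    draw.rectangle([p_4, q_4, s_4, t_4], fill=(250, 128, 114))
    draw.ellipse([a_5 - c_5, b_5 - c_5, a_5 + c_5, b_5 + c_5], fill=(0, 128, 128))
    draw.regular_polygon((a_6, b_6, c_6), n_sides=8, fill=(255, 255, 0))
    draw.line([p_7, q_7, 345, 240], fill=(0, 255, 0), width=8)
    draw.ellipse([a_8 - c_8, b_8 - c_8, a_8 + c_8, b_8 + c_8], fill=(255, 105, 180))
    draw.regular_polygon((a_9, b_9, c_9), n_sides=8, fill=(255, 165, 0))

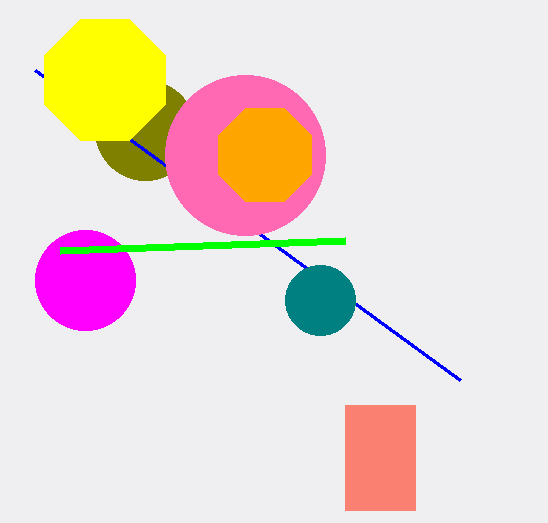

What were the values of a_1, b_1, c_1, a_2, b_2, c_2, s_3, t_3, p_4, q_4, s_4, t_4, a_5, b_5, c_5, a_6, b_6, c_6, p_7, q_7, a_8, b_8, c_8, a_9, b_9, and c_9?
a_1 = 85; b_1 = 280; c_1 = 50; a_2 = 145; b_2 = 130; c_2 = 50; s_3 = 460; t_3 = 380; p_4 = 345; q_4 = 405; s_4 = 415; t_4 = 510; a_5 = 320; b_5 = 300; c_5 = 35; a_6 = 105; b_6 = 80; c_6 = 65; p_7 = 60; q_7 = 250; a_8 = 245; b_8 = 155; c_8 = 80; a_9 = 265; b_9 = 155; c_9 = 50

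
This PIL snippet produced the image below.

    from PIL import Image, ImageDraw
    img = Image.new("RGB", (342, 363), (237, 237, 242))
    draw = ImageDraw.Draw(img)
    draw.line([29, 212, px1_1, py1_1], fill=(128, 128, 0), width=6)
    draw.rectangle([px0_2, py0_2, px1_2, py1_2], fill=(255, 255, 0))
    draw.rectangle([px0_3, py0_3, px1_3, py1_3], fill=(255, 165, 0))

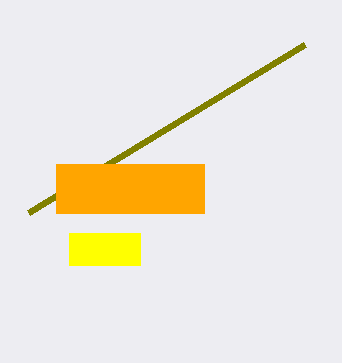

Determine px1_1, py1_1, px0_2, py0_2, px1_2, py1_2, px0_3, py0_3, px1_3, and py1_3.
px1_1 = 305, py1_1 = 44, px0_2 = 69, py0_2 = 233, px1_2 = 140, py1_2 = 265, px0_3 = 56, py0_3 = 164, px1_3 = 204, py1_3 = 213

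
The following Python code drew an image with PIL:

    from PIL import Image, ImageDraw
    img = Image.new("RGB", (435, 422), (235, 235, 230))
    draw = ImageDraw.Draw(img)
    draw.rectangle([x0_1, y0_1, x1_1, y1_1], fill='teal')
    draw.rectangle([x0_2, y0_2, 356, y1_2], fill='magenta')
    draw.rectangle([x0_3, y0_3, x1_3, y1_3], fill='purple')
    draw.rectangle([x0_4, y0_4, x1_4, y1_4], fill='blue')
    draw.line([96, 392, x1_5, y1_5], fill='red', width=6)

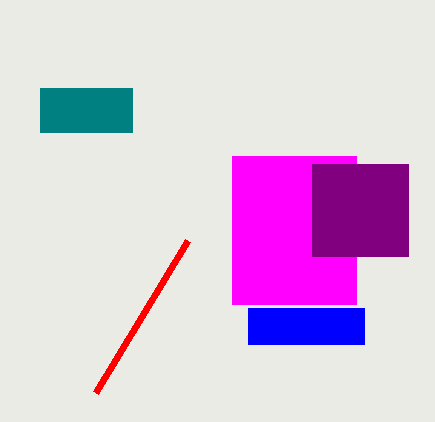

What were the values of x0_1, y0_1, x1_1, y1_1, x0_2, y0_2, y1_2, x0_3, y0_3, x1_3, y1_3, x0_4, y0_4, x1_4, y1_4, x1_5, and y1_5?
x0_1 = 40; y0_1 = 88; x1_1 = 132; y1_1 = 132; x0_2 = 232; y0_2 = 156; y1_2 = 304; x0_3 = 312; y0_3 = 164; x1_3 = 408; y1_3 = 256; x0_4 = 248; y0_4 = 308; x1_4 = 364; y1_4 = 344; x1_5 = 188; y1_5 = 240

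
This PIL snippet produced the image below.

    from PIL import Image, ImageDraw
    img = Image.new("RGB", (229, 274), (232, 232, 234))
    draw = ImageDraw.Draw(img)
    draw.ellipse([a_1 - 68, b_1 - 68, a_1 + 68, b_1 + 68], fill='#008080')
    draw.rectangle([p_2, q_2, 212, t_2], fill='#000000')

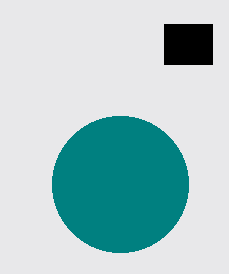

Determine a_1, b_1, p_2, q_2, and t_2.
a_1 = 120, b_1 = 184, p_2 = 164, q_2 = 24, t_2 = 64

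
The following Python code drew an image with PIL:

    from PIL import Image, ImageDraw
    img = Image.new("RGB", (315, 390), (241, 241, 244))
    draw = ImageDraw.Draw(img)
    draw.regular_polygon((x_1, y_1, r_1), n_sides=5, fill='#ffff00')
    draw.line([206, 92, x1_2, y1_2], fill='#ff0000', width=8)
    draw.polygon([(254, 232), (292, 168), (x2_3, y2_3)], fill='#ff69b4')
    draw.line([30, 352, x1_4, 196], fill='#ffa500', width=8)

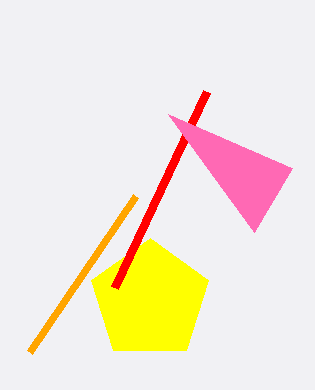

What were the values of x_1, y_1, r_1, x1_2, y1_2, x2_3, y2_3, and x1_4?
x_1 = 150
y_1 = 300
r_1 = 62
x1_2 = 114
y1_2 = 288
x2_3 = 168
y2_3 = 114
x1_4 = 136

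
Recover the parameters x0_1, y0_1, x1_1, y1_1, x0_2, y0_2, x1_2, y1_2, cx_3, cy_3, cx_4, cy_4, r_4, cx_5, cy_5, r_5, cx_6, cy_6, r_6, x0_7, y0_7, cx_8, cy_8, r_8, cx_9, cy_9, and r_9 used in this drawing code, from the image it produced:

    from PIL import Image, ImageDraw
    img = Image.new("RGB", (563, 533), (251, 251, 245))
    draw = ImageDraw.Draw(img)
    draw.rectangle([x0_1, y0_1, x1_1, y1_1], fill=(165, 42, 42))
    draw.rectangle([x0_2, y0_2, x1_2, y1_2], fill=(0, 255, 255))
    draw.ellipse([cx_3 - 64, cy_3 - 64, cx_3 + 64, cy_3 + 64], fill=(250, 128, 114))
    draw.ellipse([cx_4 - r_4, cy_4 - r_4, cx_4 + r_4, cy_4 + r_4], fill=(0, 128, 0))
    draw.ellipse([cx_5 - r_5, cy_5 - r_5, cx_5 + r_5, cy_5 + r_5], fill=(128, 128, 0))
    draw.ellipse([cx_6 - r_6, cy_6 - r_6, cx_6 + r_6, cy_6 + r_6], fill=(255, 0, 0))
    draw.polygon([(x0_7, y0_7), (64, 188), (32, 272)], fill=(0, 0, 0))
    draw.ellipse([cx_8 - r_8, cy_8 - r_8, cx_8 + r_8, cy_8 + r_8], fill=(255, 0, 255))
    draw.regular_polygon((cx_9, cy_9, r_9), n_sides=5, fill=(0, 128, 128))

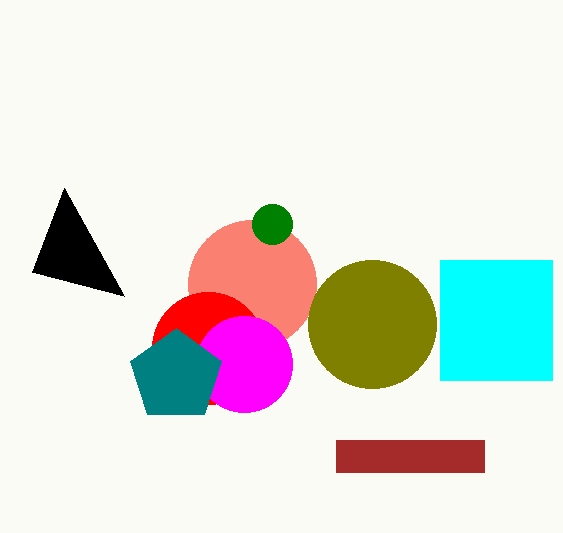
x0_1 = 336
y0_1 = 440
x1_1 = 484
y1_1 = 472
x0_2 = 440
y0_2 = 260
x1_2 = 552
y1_2 = 380
cx_3 = 252
cy_3 = 284
cx_4 = 272
cy_4 = 224
r_4 = 20
cx_5 = 372
cy_5 = 324
r_5 = 64
cx_6 = 208
cy_6 = 348
r_6 = 56
x0_7 = 124
y0_7 = 296
cx_8 = 244
cy_8 = 364
r_8 = 48
cx_9 = 176
cy_9 = 376
r_9 = 48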